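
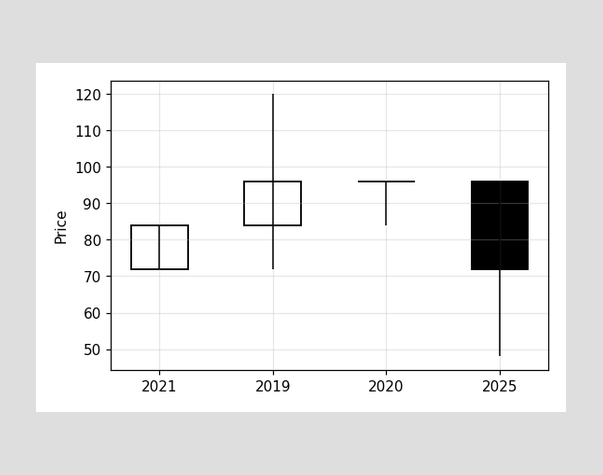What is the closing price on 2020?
The 2020 candle closes at 96.

96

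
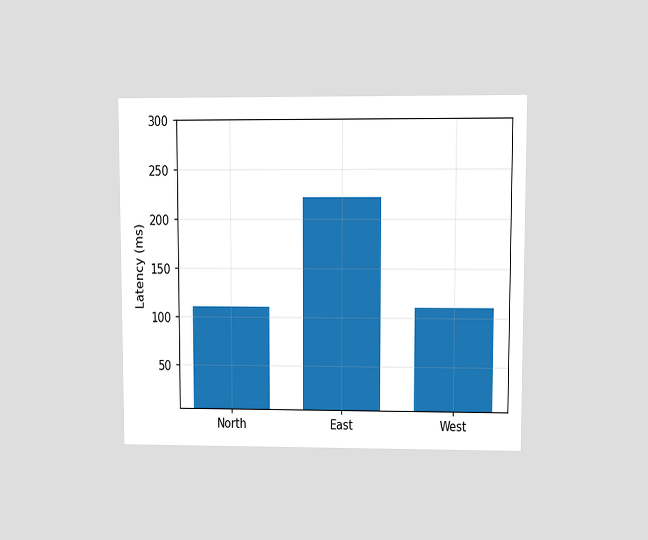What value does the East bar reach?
222ms

The chart is viewed at a slight angle. Reading along the chart's y-axis, the East bar reaches 222ms.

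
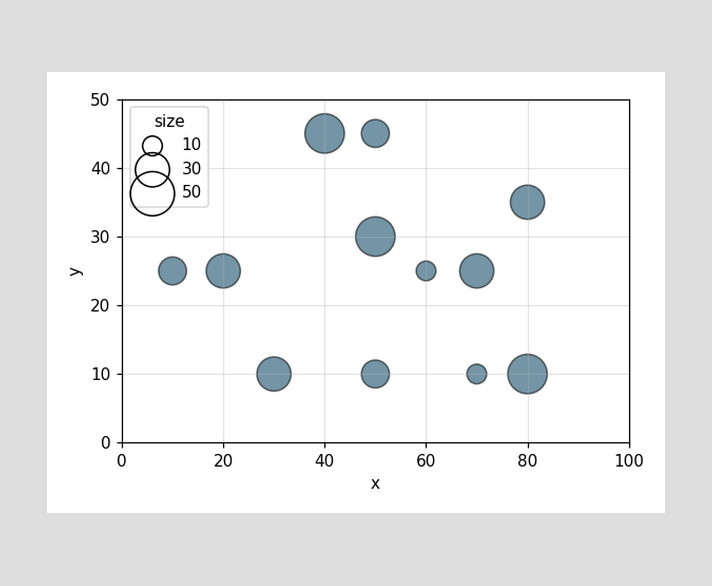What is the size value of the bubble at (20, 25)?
30

Matching the bubble at (20, 25) against the size legend gives 30.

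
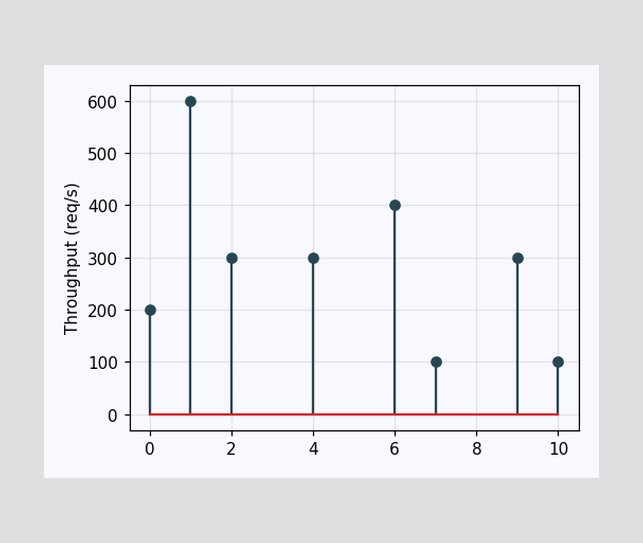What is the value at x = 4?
The stem at x=4 reaches 300req/s.

300req/s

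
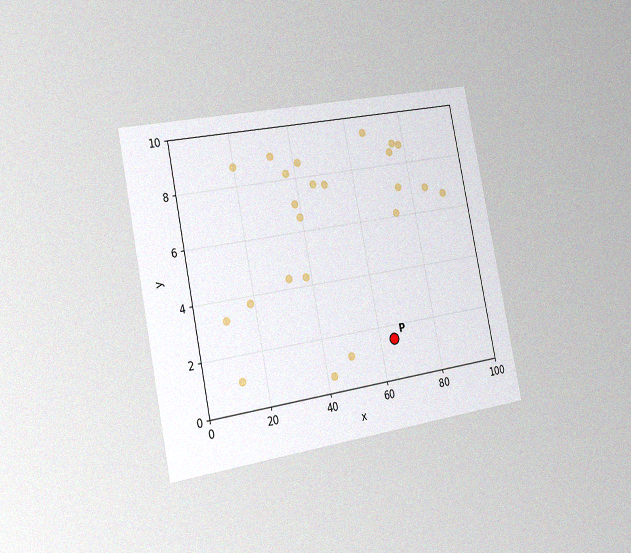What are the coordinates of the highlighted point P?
(65, 1.5)

The chart is tilted about 11° counter-clockwise and viewed slightly from the left, with some photo noise. Following the gridlines from P to each axis, P sits at (65, 1.5).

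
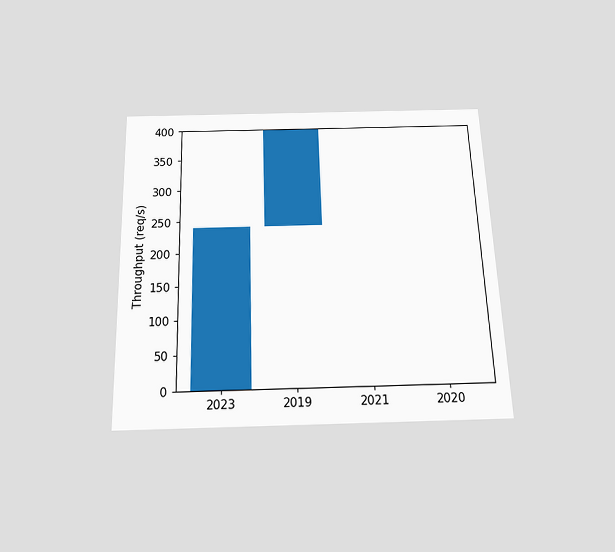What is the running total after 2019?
400req/s

The chart is viewed slightly from below. After 2019 the running total reaches 400req/s.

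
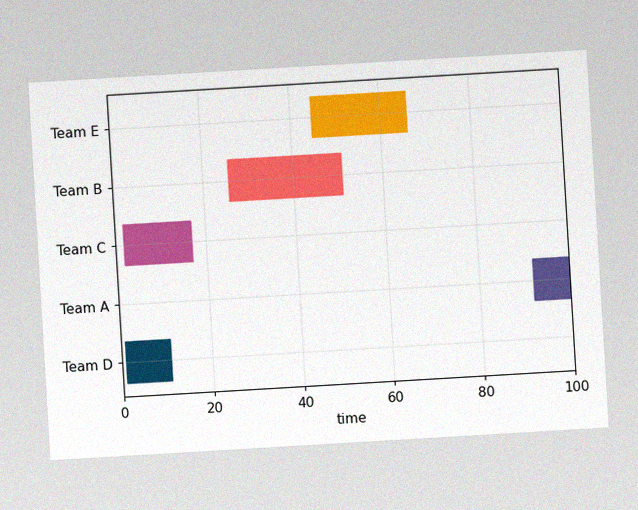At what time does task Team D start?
1

The chart is tilted about 3° counter-clockwise, with some photo noise. The Team D bar begins at t=1.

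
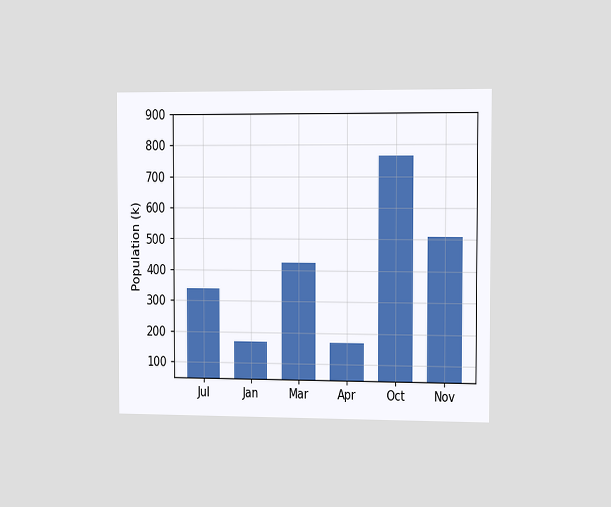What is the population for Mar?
425k

The chart is viewed slightly from the right. Reading along the chart's y-axis, the Mar bar reaches 425k.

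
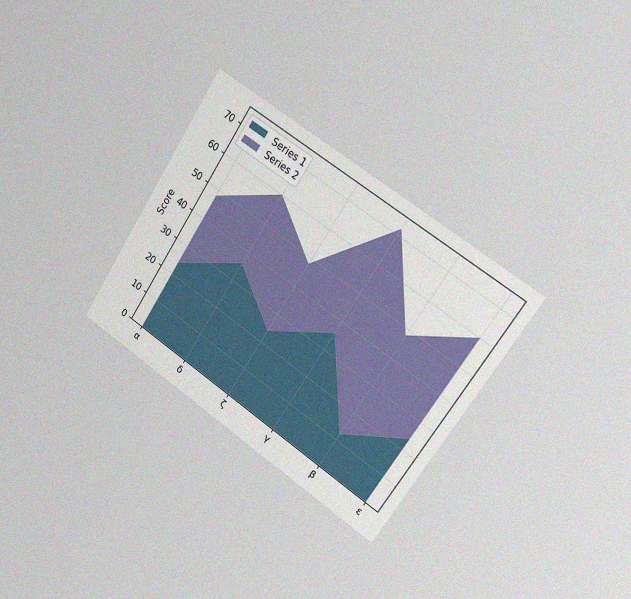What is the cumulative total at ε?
The chart is tilted about 33° clockwise and viewed slightly from the right, with some photo noise. The stacked total at ε reaches 60.

60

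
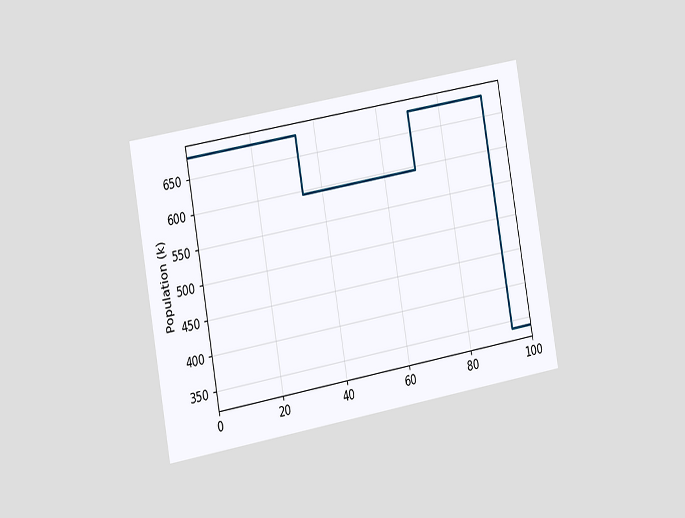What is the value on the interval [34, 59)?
595k

The chart is tilted about 10° counter-clockwise and viewed slightly from the left. On [34, 59) the step sits at 595k.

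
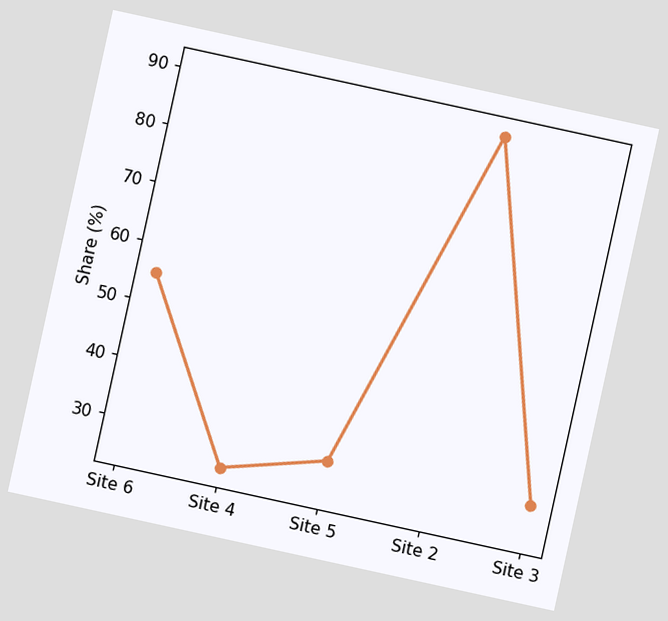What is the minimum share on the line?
25%

The chart is tilted about 12° clockwise. The lowest point is at Site 4, and reading across to the y-axis gives 25%.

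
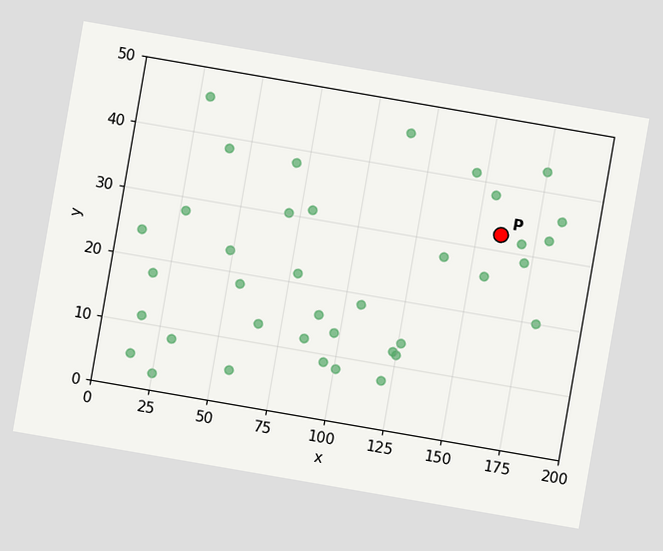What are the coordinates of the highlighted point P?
(160, 32.5)

The chart is tilted about 10° clockwise. Following the gridlines from P to each axis, P sits at (160, 32.5).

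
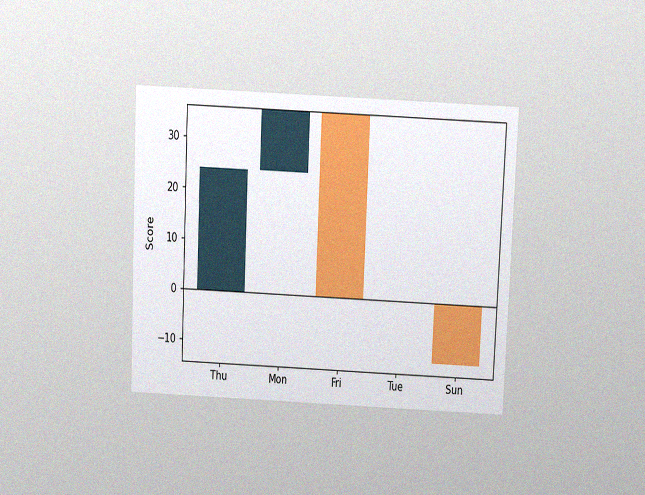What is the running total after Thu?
The chart is tilted about 3° clockwise and viewed slightly from above, with some photo noise. After Thu the running total reaches 24.

24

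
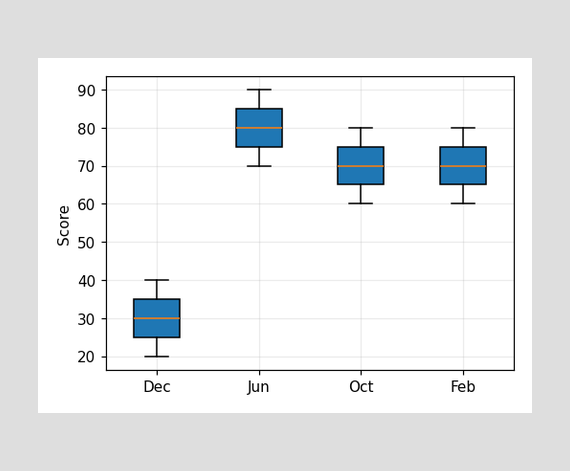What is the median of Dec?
30

The median line in the Dec box sits at 30.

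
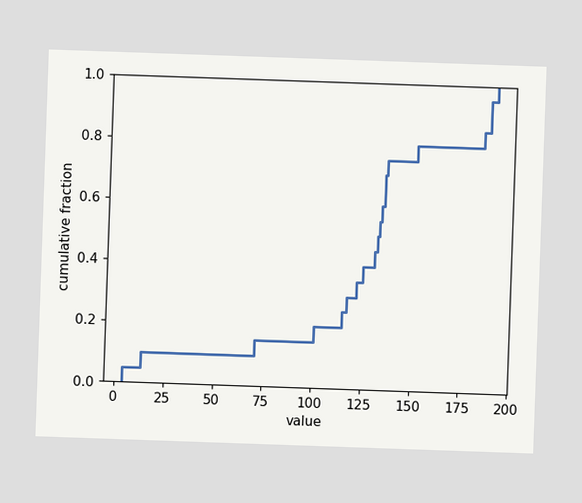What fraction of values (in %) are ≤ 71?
15%

At x=71 the ECDF step is at 15%.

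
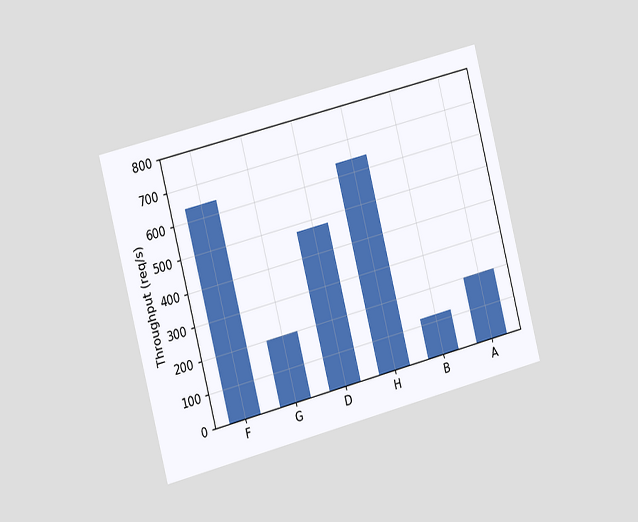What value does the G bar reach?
200req/s

The chart is tilted about 14° counter-clockwise and viewed slightly from the left. Reading along the chart's y-axis, the G bar reaches 200req/s.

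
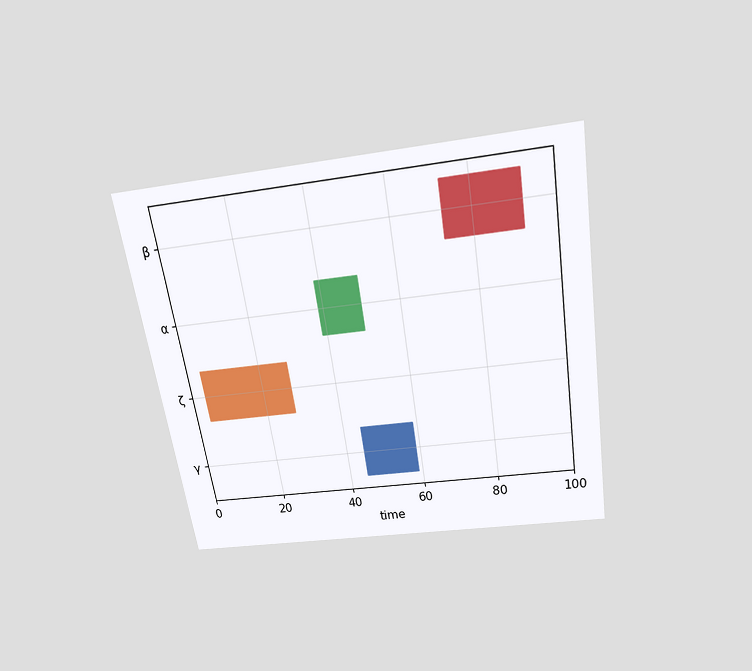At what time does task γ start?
45

The chart is tilted about 9° counter-clockwise and viewed slightly from above. The γ bar begins at t=45.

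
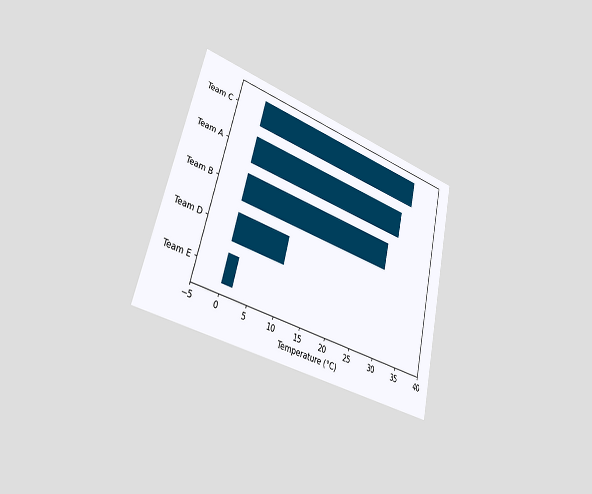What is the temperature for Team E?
The chart is tilted about 14° clockwise and viewed slightly from the left. Reading along the chart's x-axis, the Team E bar reaches 2°C.

2°C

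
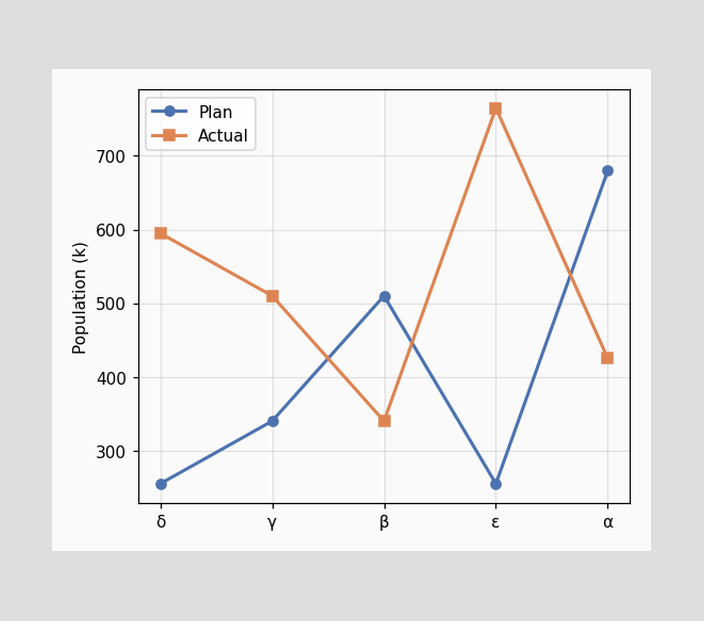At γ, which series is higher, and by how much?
At γ, Actual sits above the other line by 170k.

Actual, by 170k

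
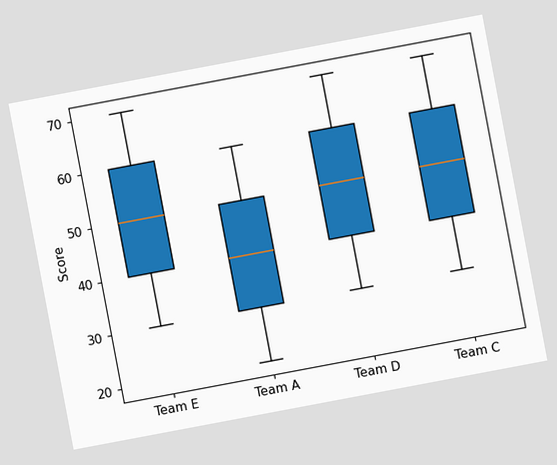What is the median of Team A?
The chart is tilted about 11° counter-clockwise. The median line in the Team A box sits at 40.

40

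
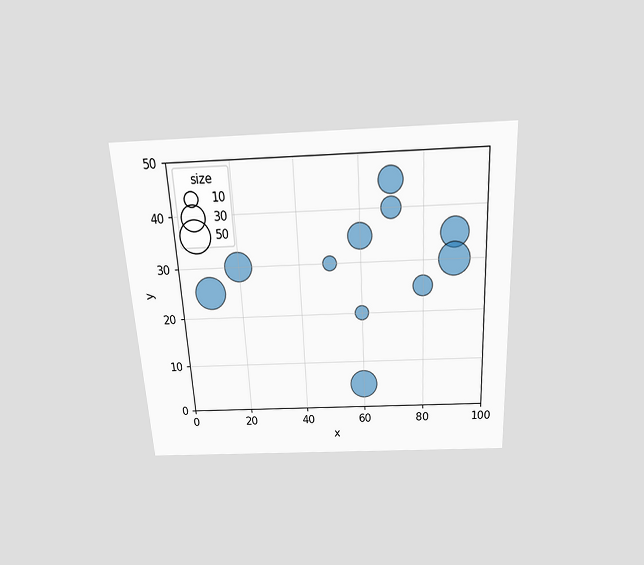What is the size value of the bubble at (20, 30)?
The chart is tilted about 3° counter-clockwise and viewed slightly from above. Matching the bubble at (20, 30) against the size legend gives 40.

40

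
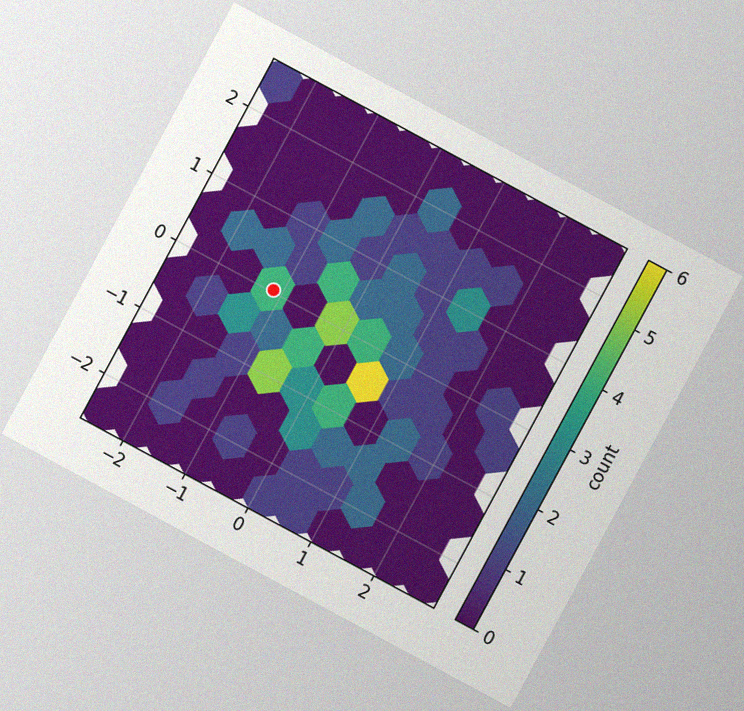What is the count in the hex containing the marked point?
The chart is tilted about 28° clockwise, with some photo noise. The marked hex reads 4 on the colorbar.

4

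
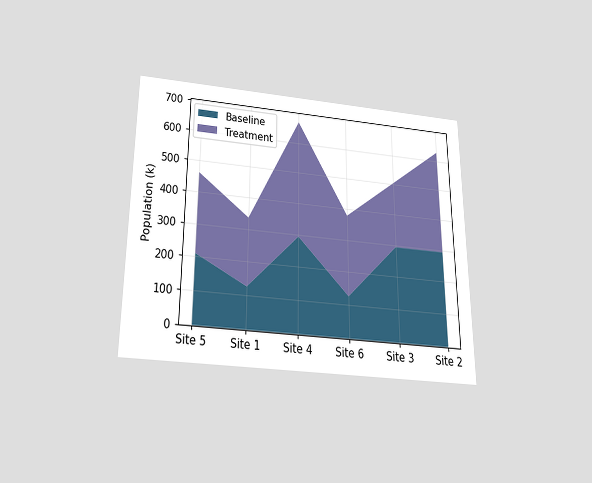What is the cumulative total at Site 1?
The chart is viewed slightly from below. The stacked total at Site 1 reaches 336k.

336k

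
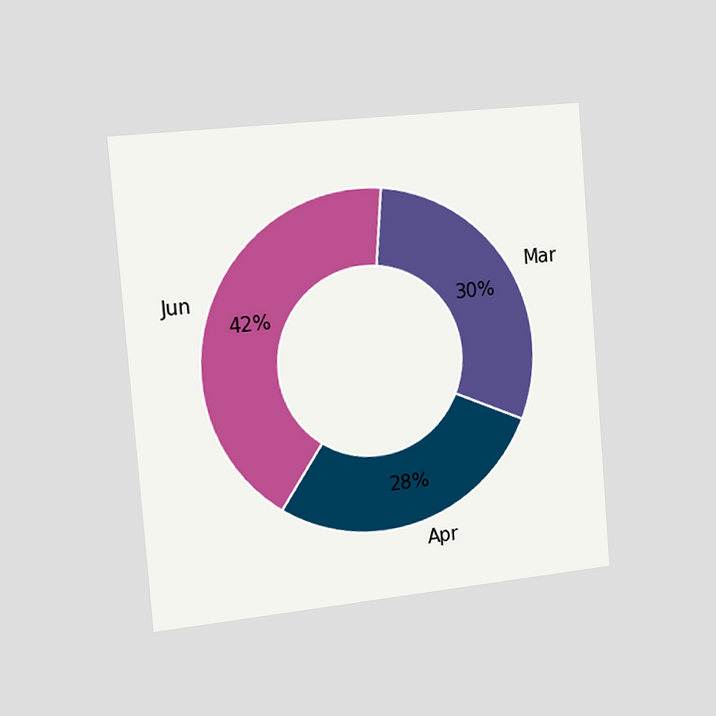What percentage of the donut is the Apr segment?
28%

The chart is tilted about 5° counter-clockwise and viewed slightly from the left. The Apr segment takes up 28% of the ring.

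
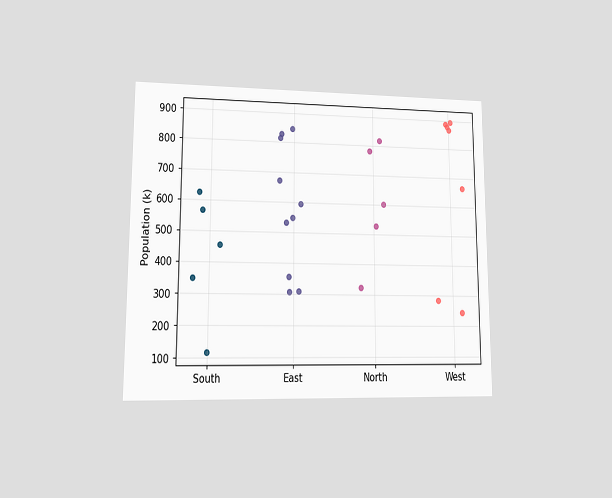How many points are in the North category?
The chart is viewed at a slight angle. Counting the markers in the North column gives 5.

5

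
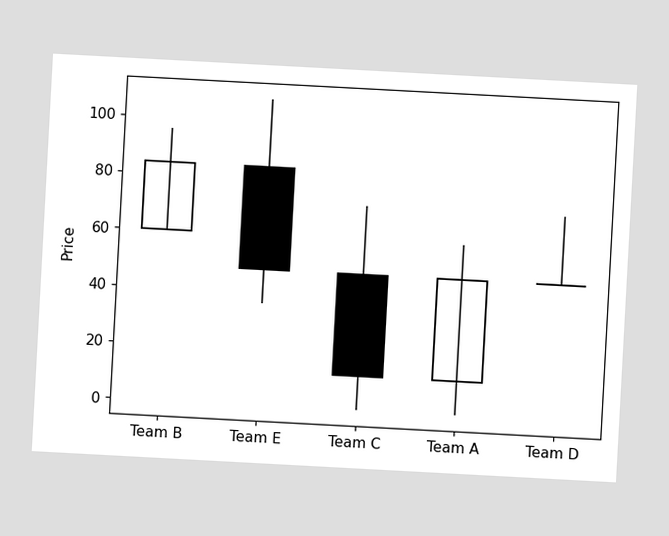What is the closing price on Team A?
The chart is tilted about 3° clockwise. The Team A candle closes at 48.

48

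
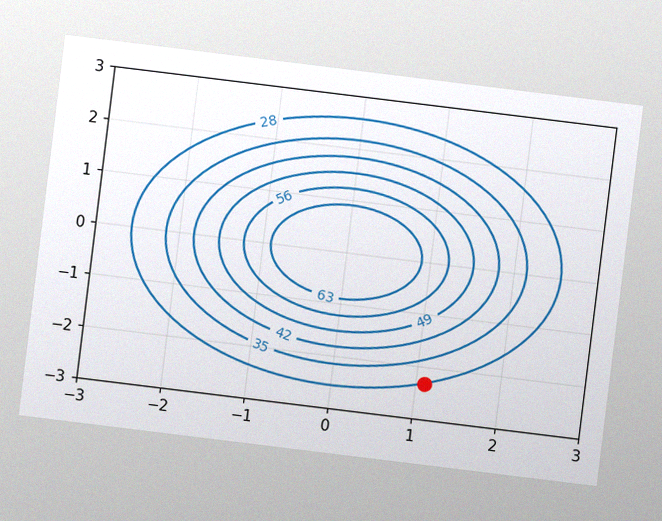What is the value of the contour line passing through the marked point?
The chart is tilted about 7° clockwise, with some photo noise. The marked point sits on the contour labelled 28.

28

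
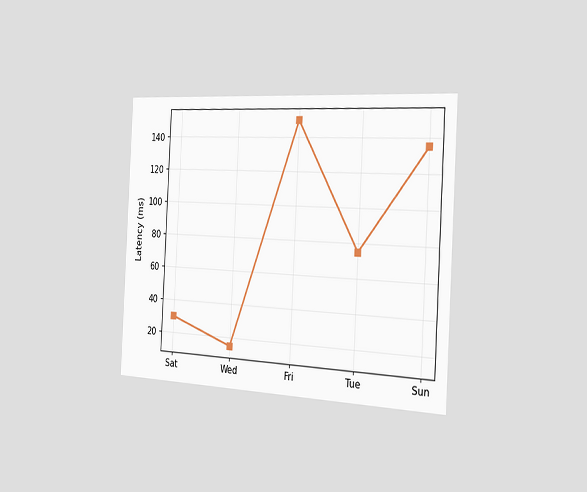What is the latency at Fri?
150ms

The chart is tilted about 3° clockwise and viewed slightly from the right. At Fri, the line is at 150ms.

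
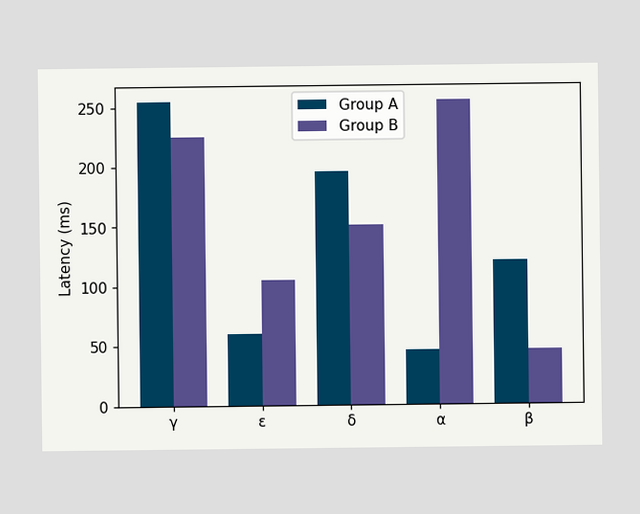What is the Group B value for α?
255ms

The Group B bar at α reaches 255ms on the y-axis.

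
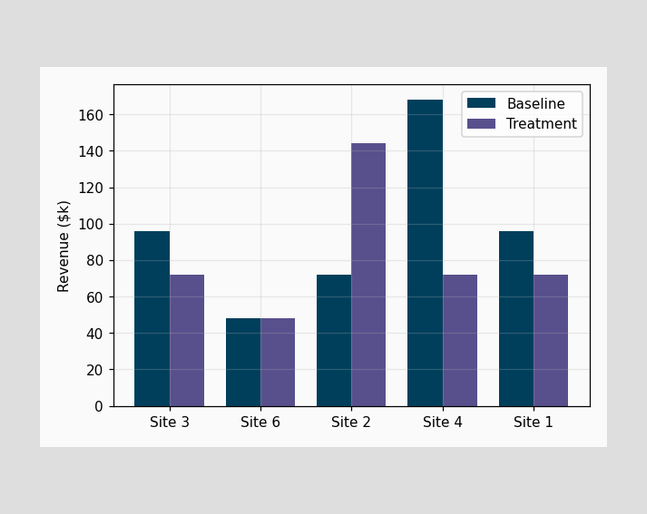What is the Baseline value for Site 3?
$96k

The Baseline bar at Site 3 reaches $96k on the y-axis.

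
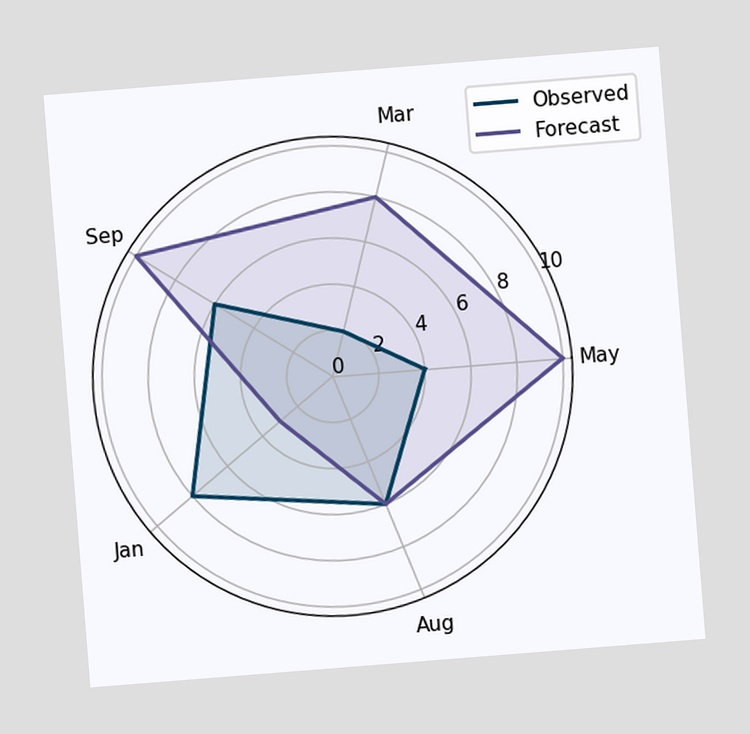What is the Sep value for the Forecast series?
The chart is tilted about 5° counter-clockwise. On the Sep axis, Forecast reaches 10.

10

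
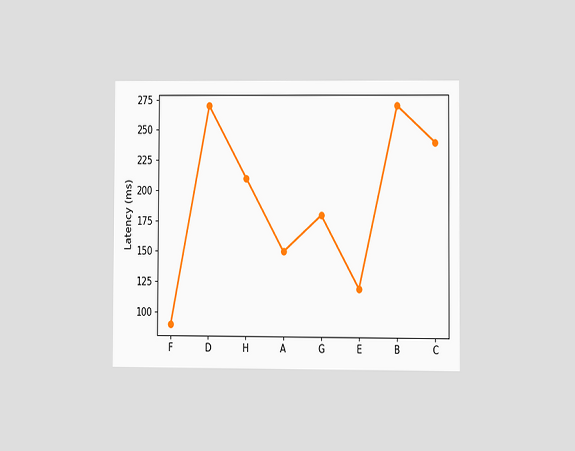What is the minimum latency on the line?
90ms

The chart is viewed at a slight angle. The lowest point is at F, and reading across to the y-axis gives 90ms.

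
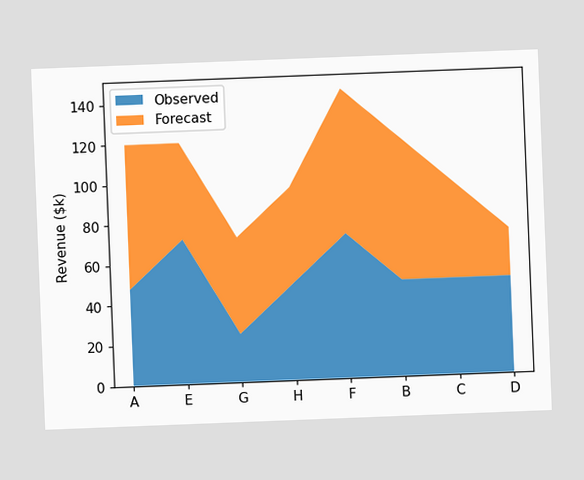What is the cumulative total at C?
$96k

The chart is tilted about 2° counter-clockwise. The stacked total at C reaches $96k.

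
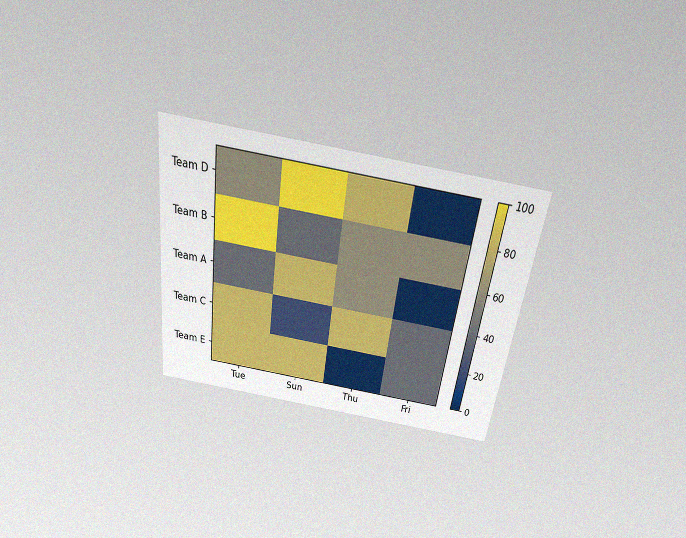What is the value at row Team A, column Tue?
The chart is tilted about 8° clockwise and viewed slightly from above, with some photo noise. Matching cell (Team A, Tue) against the colorbar gives 40.

40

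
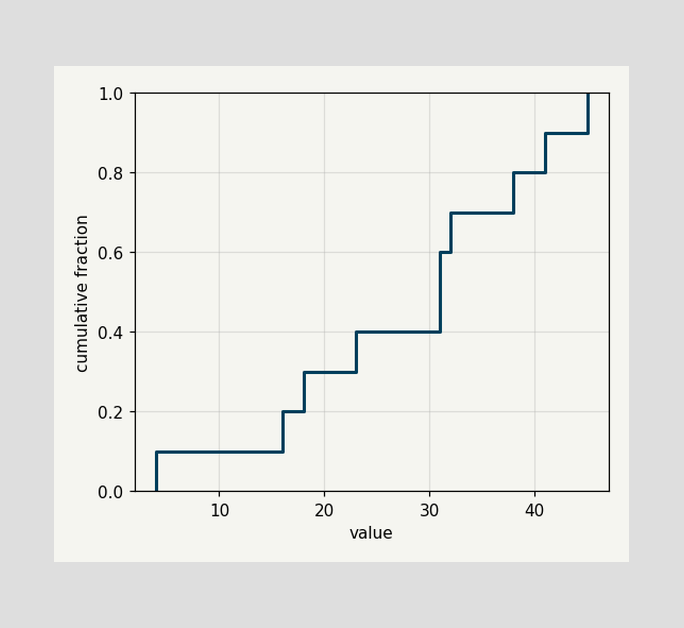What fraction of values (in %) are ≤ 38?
80%

At x=38 the ECDF step is at 80%.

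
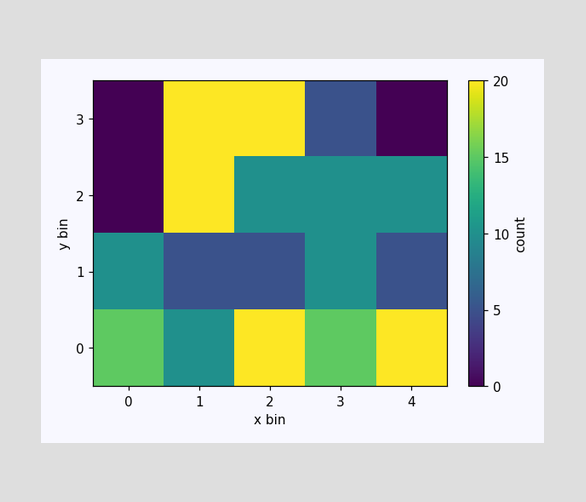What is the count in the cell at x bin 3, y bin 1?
10

Matching the cell (3, 1) against the colorbar gives 10.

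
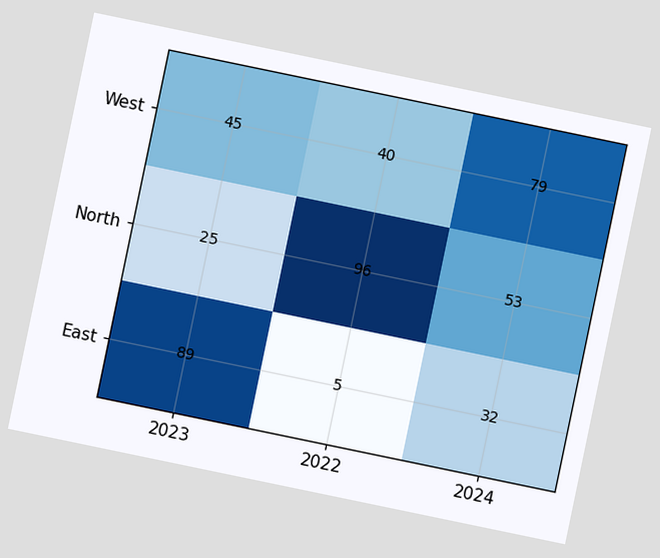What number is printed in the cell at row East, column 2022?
5

The chart is tilted about 12° clockwise. The (East, 2022) cell reads 5.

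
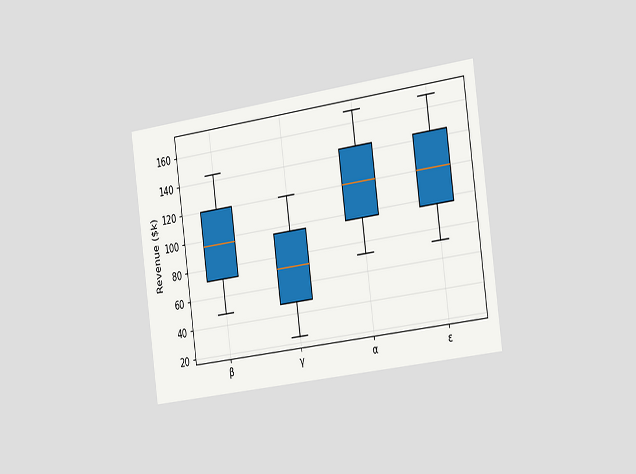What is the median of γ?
The chart is tilted about 8° counter-clockwise and viewed slightly from the right. The median line in the γ box sits at $72k.

$72k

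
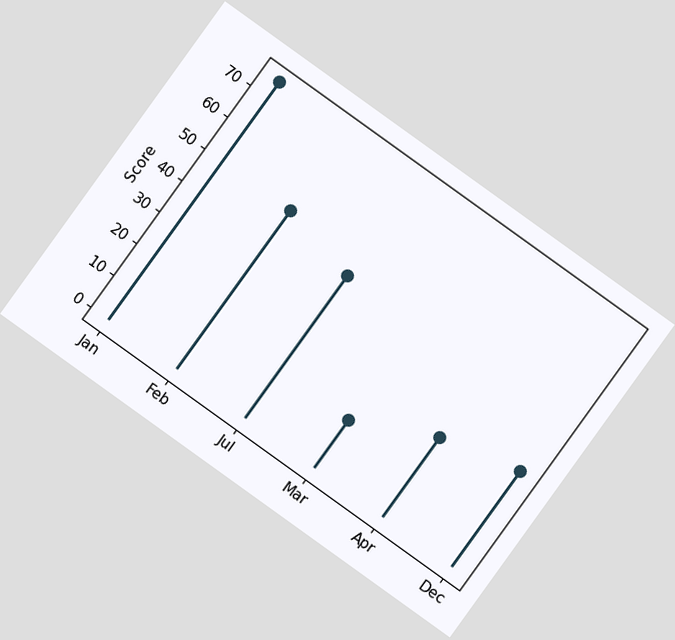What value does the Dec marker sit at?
30

The chart is tilted about 36° clockwise. The Dec marker sits at 30.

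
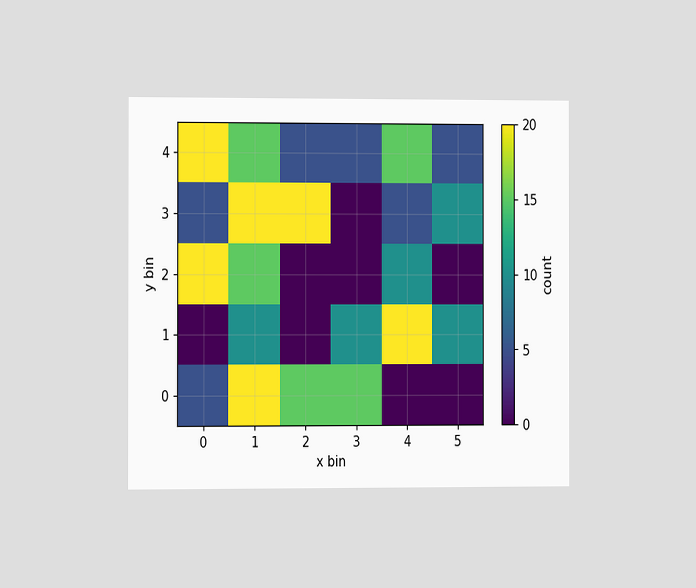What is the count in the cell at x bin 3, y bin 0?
The chart is viewed slightly from the left. Matching the cell (3, 0) against the colorbar gives 15.

15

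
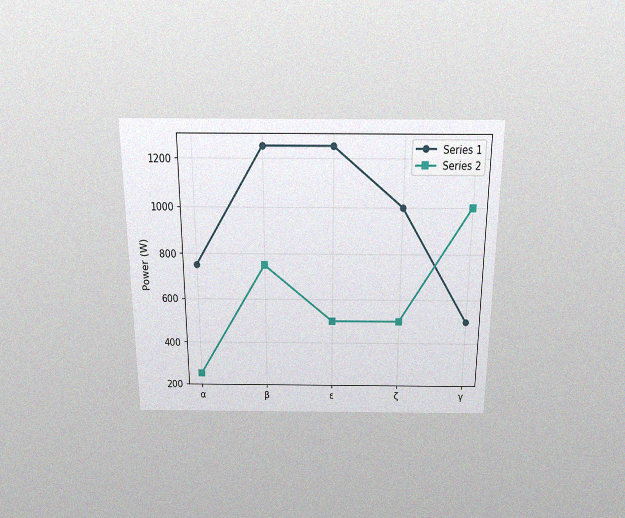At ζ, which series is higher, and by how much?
The chart is viewed slightly from above, with some photo noise. At ζ, Series 1 sits above the other line by 500W.

Series 1, by 500W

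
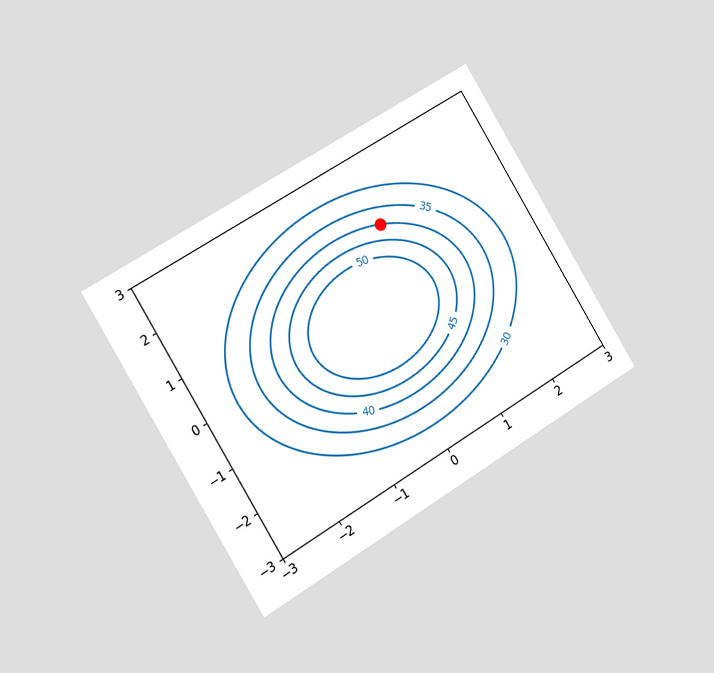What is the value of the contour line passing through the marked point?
40

The chart is tilted about 31° counter-clockwise and viewed slightly from the left. The marked point sits on the contour labelled 40.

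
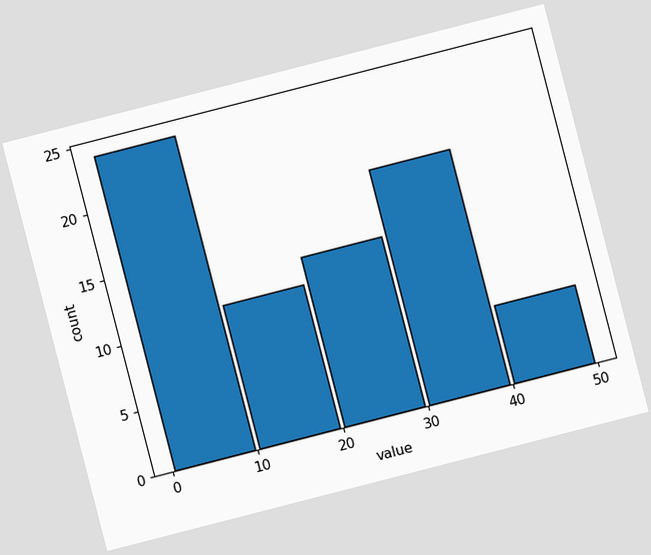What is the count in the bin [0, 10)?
24

The chart is tilted about 14° counter-clockwise. The [0, 10) bin has height 24.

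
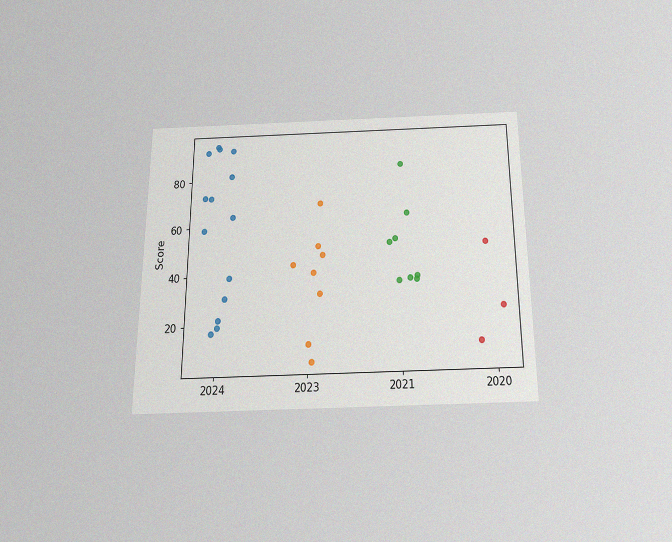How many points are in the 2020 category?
3

The chart is viewed slightly from below, with some photo noise. Counting the markers in the 2020 column gives 3.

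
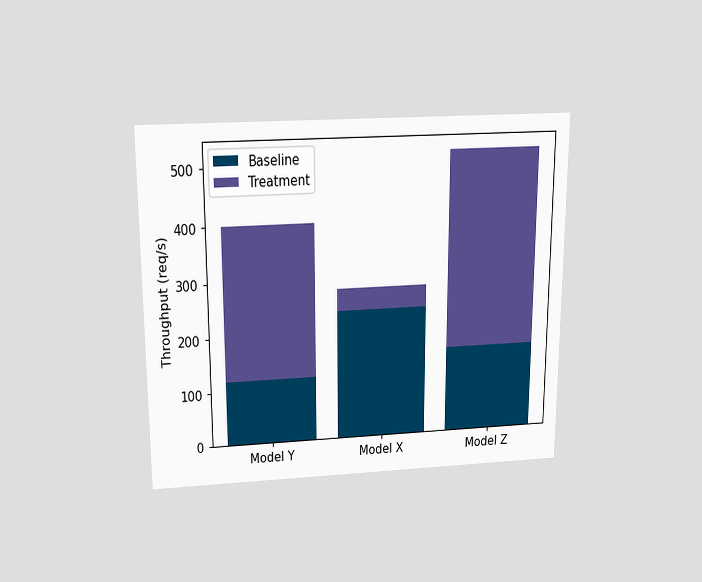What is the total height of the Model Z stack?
520req/s

The chart is viewed slightly from above. The Model Z stack's top reaches 520req/s on the y-axis.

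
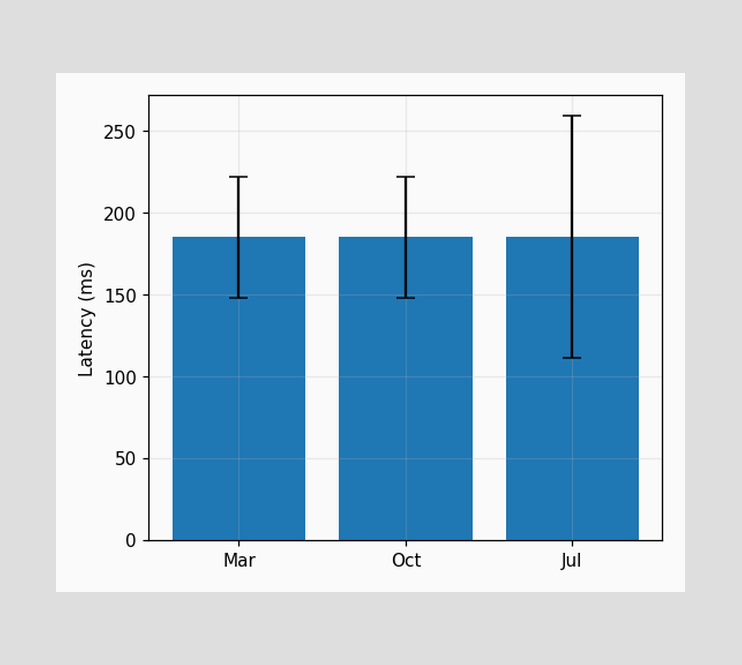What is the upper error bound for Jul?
The Jul bar's upper whisker reaches 259ms.

259ms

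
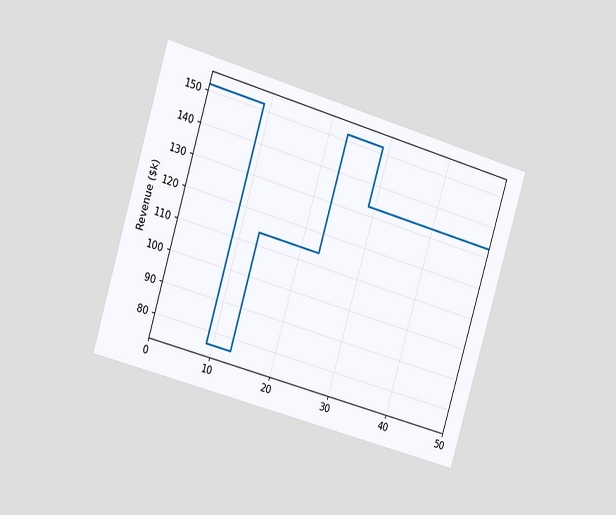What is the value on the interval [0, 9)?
$152k

The chart is tilted about 16° clockwise and viewed slightly from the left. On [0, 9) the step sits at $152k.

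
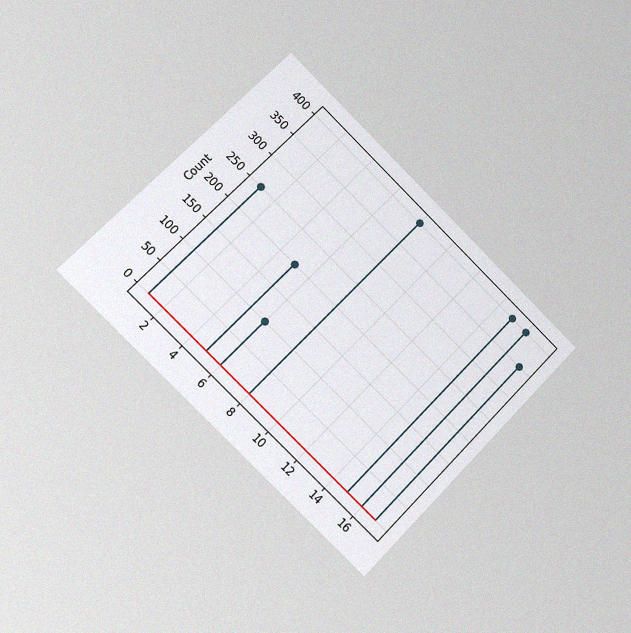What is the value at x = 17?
350

The chart is tilted about 45° clockwise and viewed slightly from the left, with some photo noise. The stem at x=17 reaches 350.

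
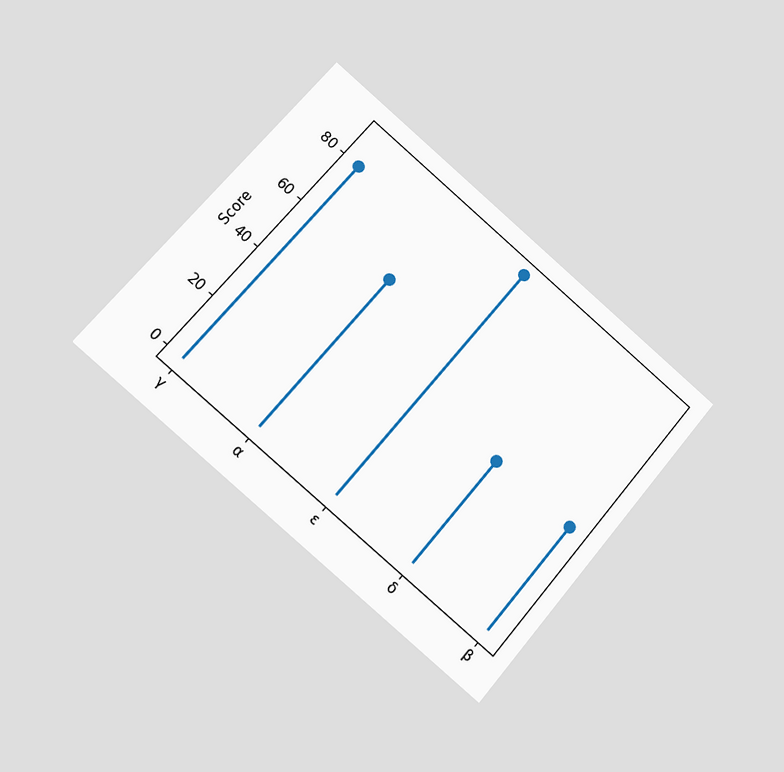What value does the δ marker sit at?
40

The chart is tilted about 41° clockwise and viewed at a slight angle. The δ marker sits at 40.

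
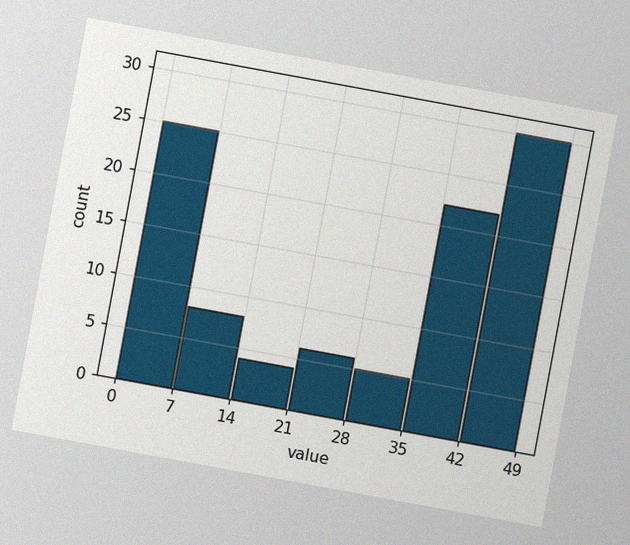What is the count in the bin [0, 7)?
25

The chart is tilted about 10° clockwise, with some photo noise. The [0, 7) bin has height 25.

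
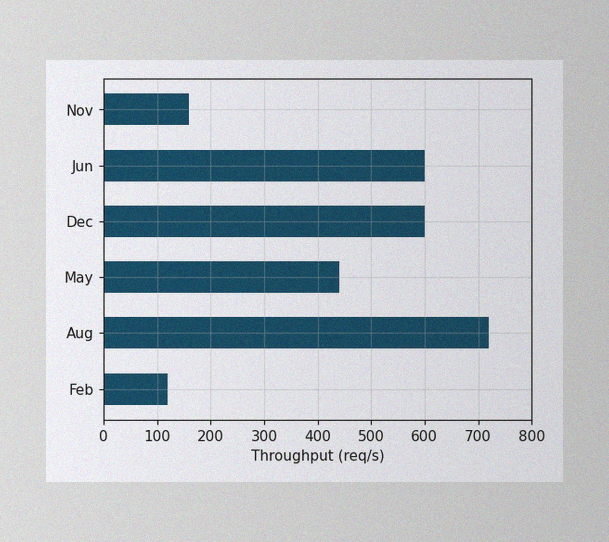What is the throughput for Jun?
The image has some photo noise and uneven lighting. Reading along the chart's x-axis, the Jun bar reaches 600req/s.

600req/s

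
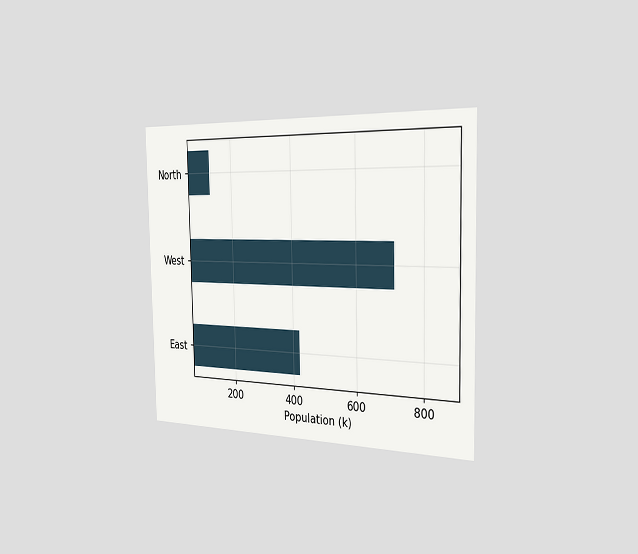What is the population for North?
126k

The chart is viewed slightly from the right. Reading along the chart's x-axis, the North bar reaches 126k.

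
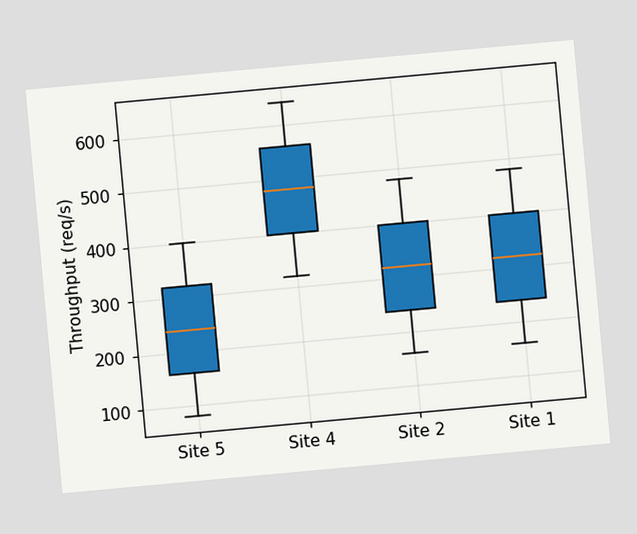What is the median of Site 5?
The chart is tilted about 5° counter-clockwise. The median line in the Site 5 box sits at 240req/s.

240req/s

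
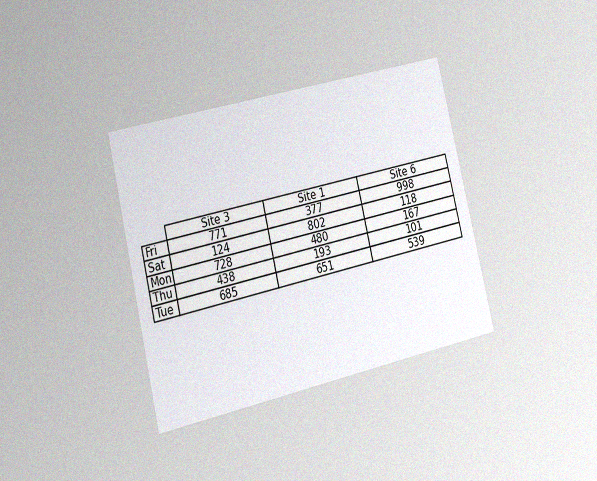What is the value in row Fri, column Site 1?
The chart is tilted about 13° counter-clockwise and viewed slightly from the left, with some photo noise. The (Fri, Site 1) cell reads 377.

377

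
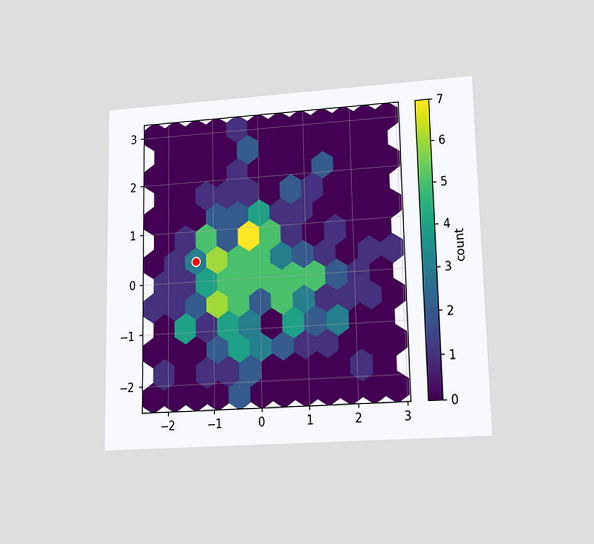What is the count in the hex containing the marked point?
The chart is viewed at a slight angle. The marked hex reads 3 on the colorbar.

3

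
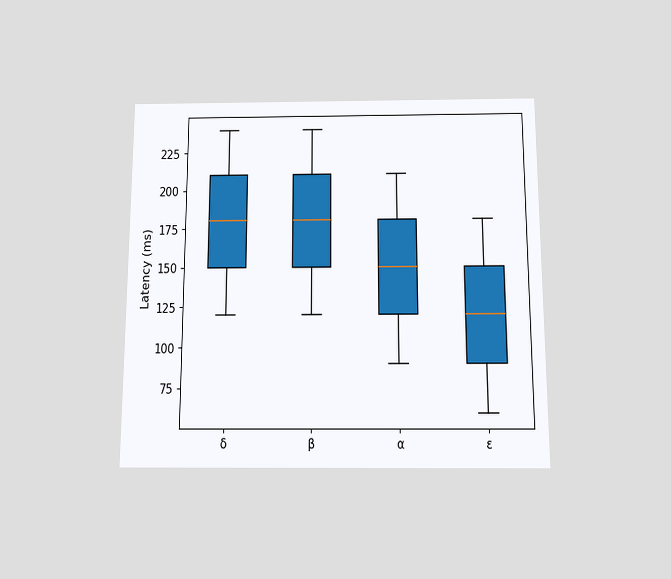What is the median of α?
The chart is viewed slightly from below. The median line in the α box sits at 150ms.

150ms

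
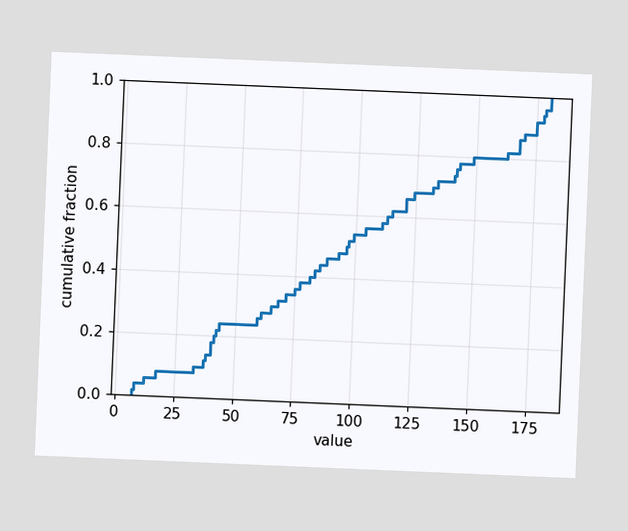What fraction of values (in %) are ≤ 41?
20%

The chart is tilted about 2° clockwise. At x=41 the ECDF step is at 20%.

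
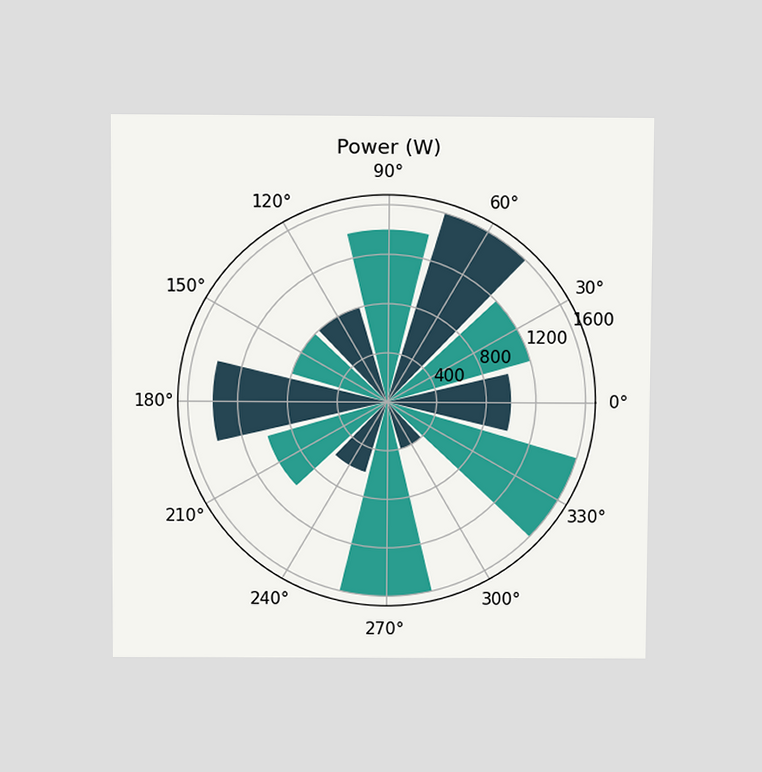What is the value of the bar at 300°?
400W

The chart is viewed slightly from above. The bar at 300° reaches 400W on the radial axis.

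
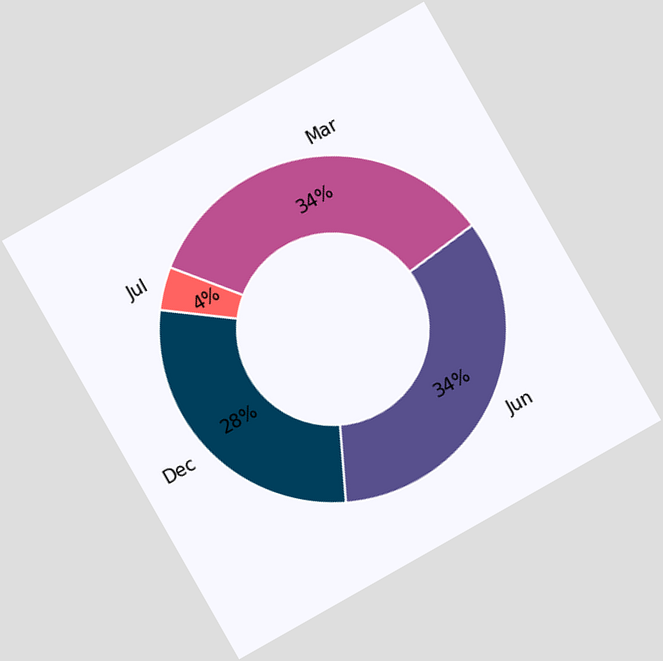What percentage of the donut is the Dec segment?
The chart is tilted about 30° counter-clockwise. The Dec segment takes up 28% of the ring.

28%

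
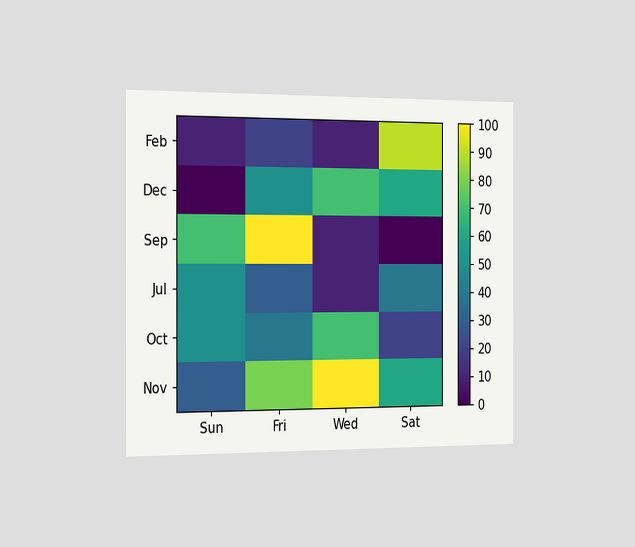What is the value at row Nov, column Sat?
The chart is viewed slightly from the left. Matching cell (Nov, Sat) against the colorbar gives 60.

60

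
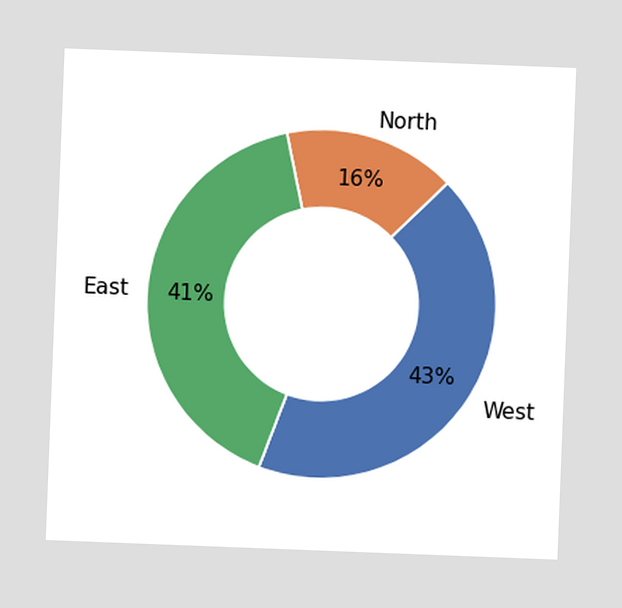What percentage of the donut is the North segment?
16%

The chart is tilted about 2° clockwise. The North segment takes up 16% of the ring.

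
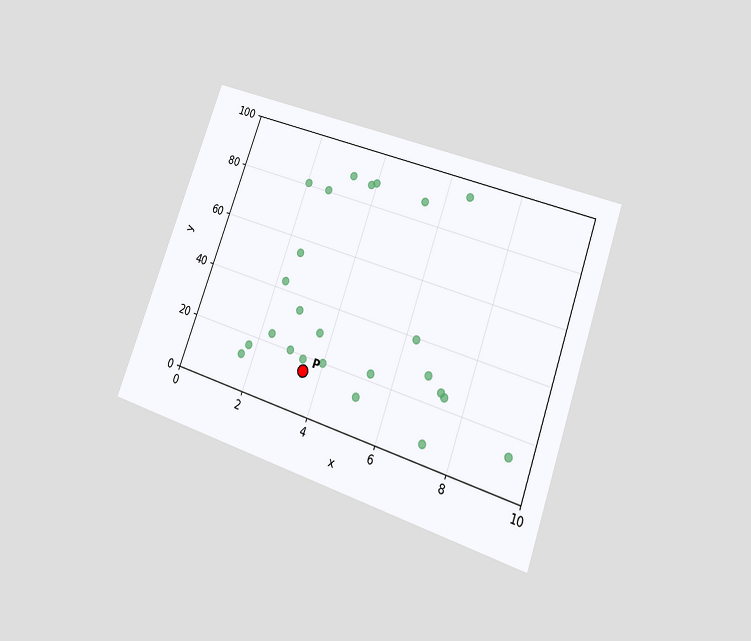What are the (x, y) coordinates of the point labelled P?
(3.5, 15)

The chart is tilted about 20° clockwise and viewed at a slight angle. Following the gridlines from P to each axis, P sits at (3.5, 15).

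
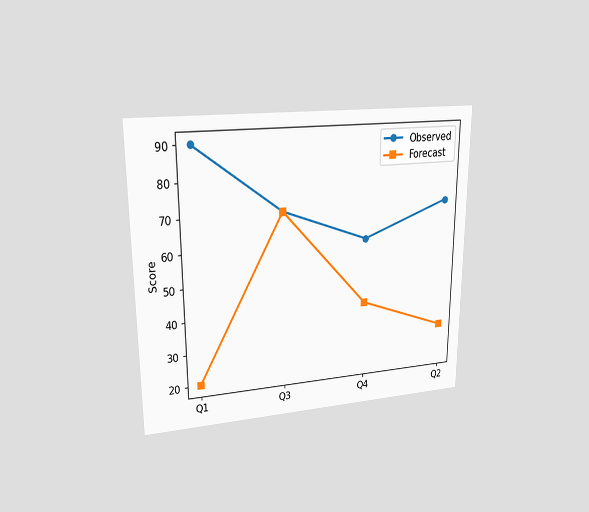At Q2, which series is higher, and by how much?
Observed, by 40

The chart is viewed at a slight angle. At Q2, Observed sits above the other line by 40.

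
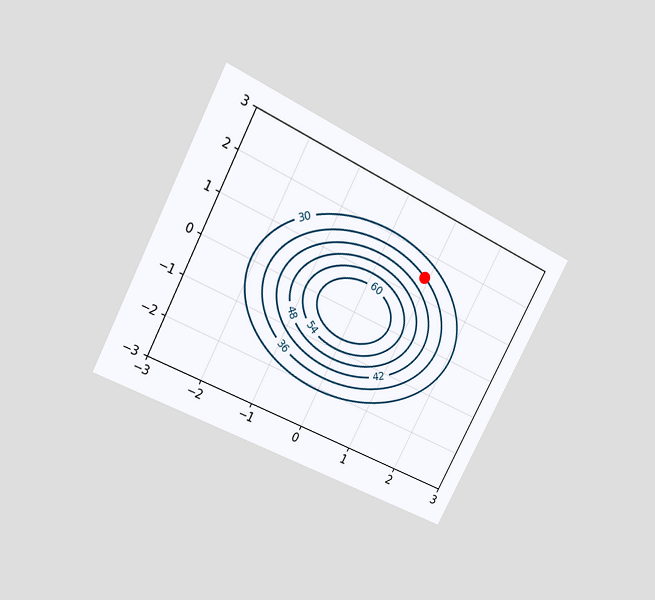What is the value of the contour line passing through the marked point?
The chart is tilted about 27° clockwise and viewed at a slight angle. The marked point sits on the contour labelled 36.

36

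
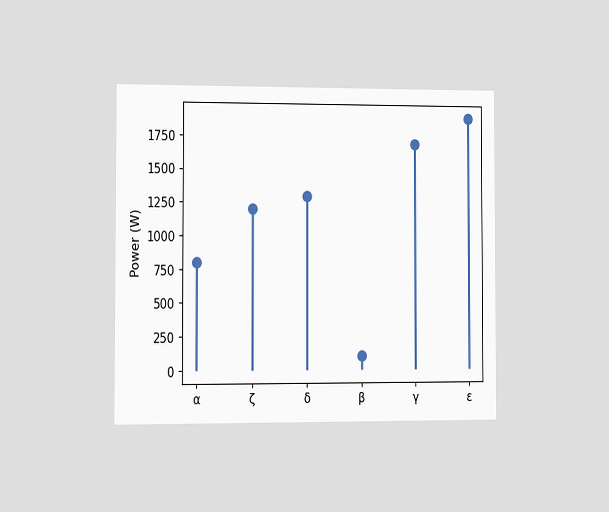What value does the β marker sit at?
The chart is viewed at a slight angle. The β marker sits at 100W.

100W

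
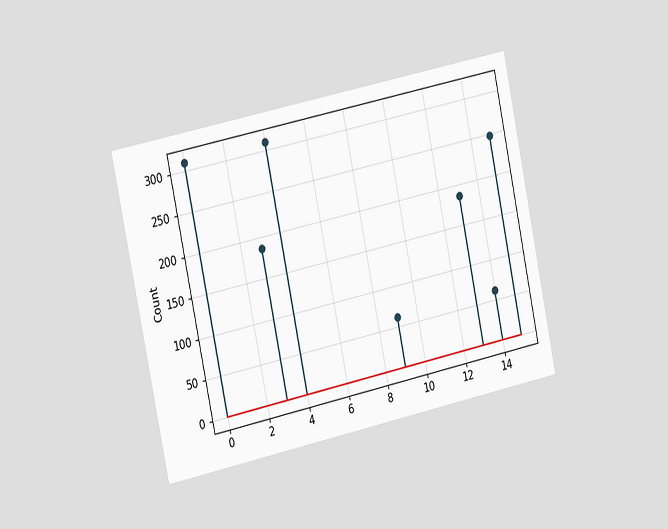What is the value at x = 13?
The chart is tilted about 12° counter-clockwise and viewed slightly from the left. The stem at x=13 reaches 186.

186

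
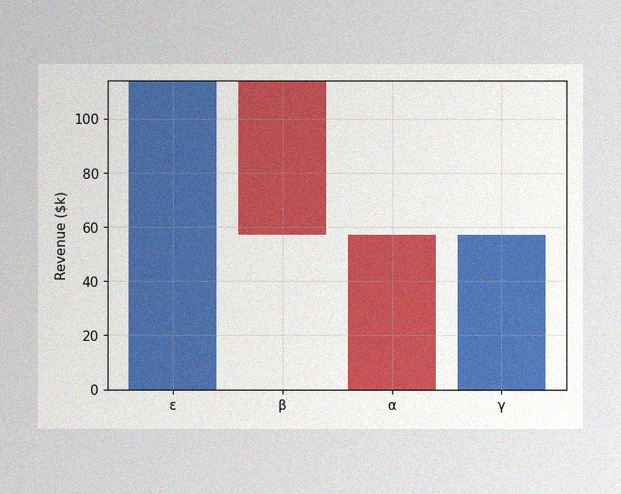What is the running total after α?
$0k

The image has some photo noise and uneven lighting. After α the running total reaches $0k.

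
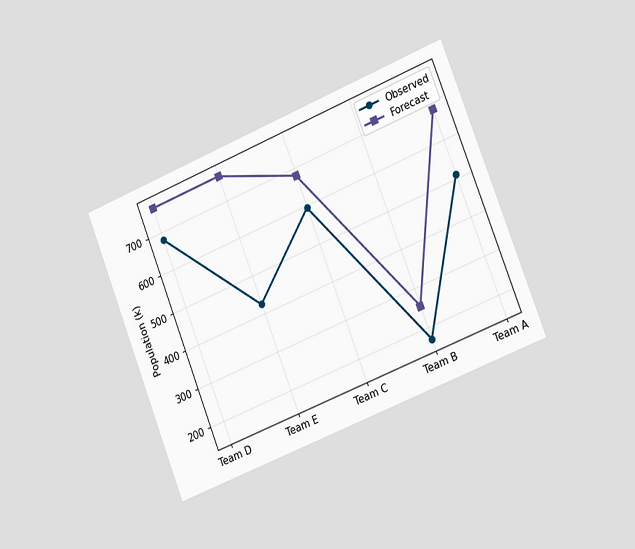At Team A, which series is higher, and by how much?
The chart is tilted about 22° counter-clockwise and viewed slightly from the right. At Team A, Forecast sits above the other line by 170k.

Forecast, by 170k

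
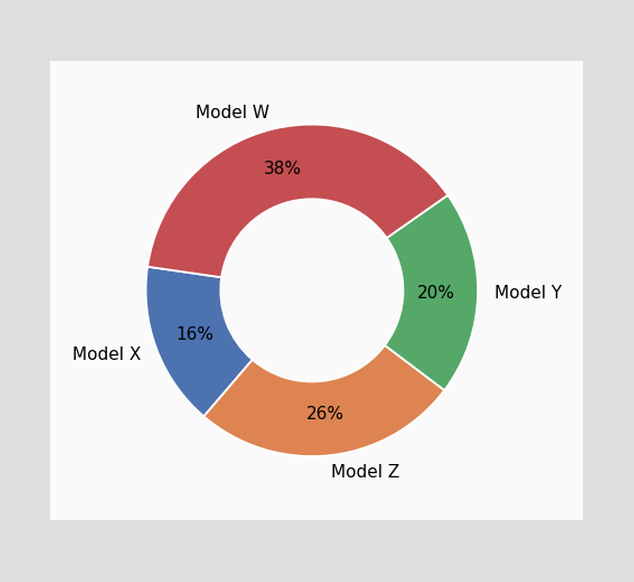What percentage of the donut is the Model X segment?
The Model X segment takes up 16% of the ring.

16%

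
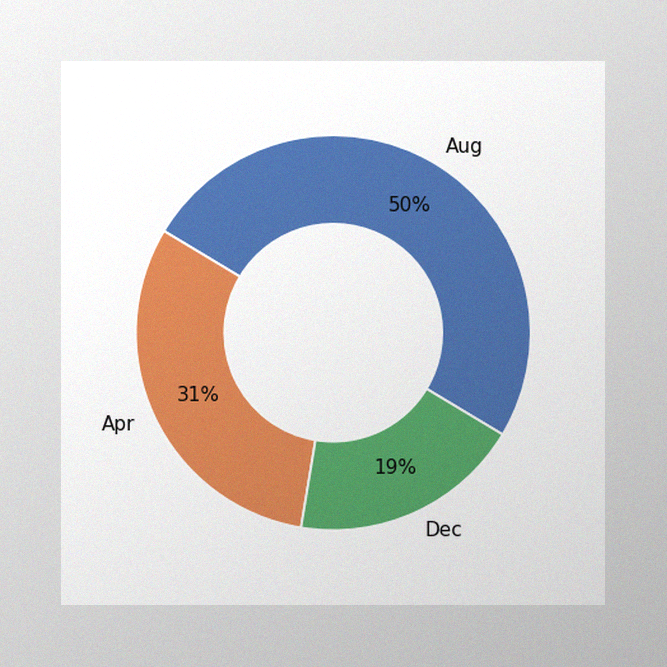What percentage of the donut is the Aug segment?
50%

The image has some photo noise and uneven lighting. The Aug segment takes up 50% of the ring.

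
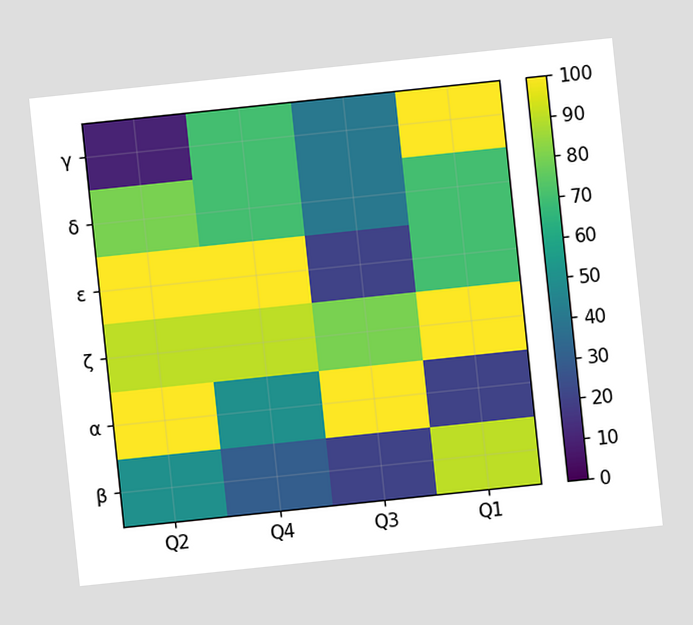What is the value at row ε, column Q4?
100

The chart is tilted about 6° counter-clockwise. Matching cell (ε, Q4) against the colorbar gives 100.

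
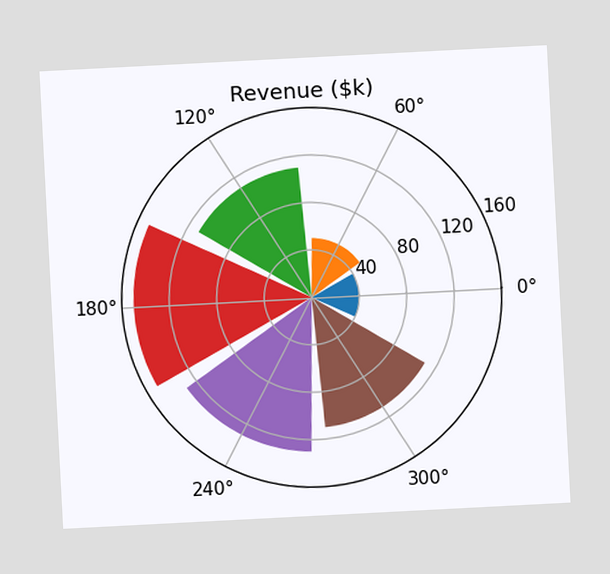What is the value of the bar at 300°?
$110k

The chart is tilted about 3° counter-clockwise. The bar at 300° reaches $110k on the radial axis.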